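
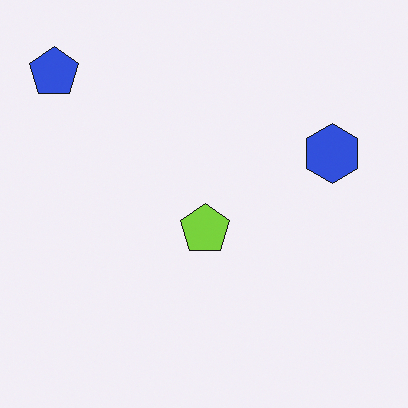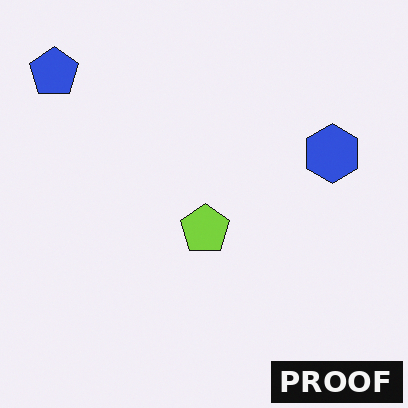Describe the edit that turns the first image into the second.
The transformation is: watermarked with the text "PROOF" in the lower-right corner.

A dark label reading "PROOF" appears in the lower-right corner.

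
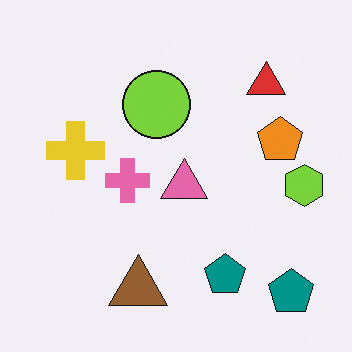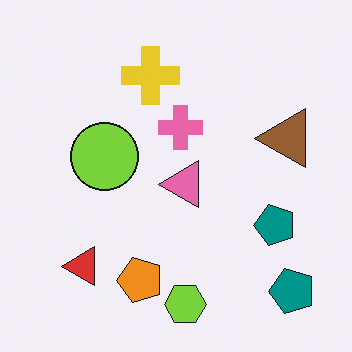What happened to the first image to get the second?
It was transposed (reflected across the top-left ↔ bottom-right diagonal).

Shapes have swapped their row and column positions — what was in the top-right is now in the bottom-left — a diagonal reflection.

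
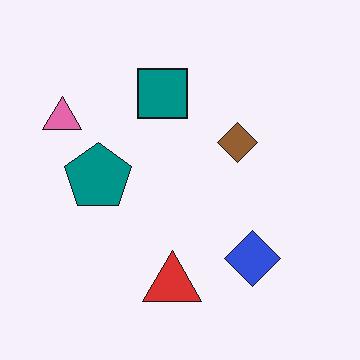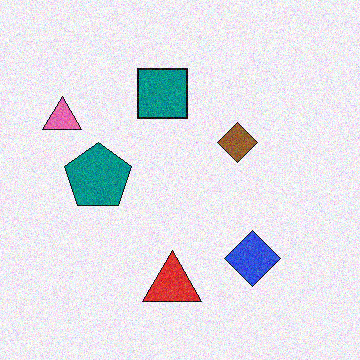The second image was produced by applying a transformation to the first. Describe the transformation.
The image was degraded with visible gaussian noise.

Random speckle covers the whole image, including the flat background.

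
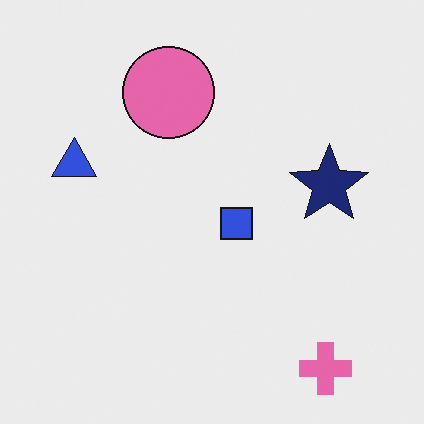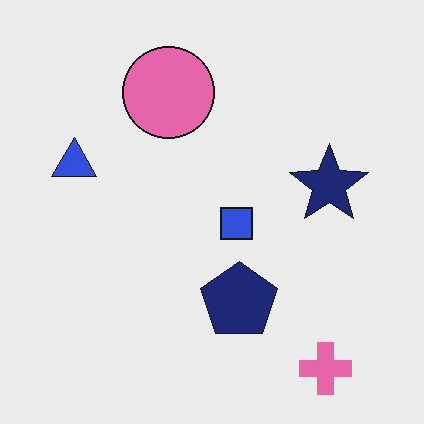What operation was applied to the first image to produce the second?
The second image is the first overlaid with an additional navy pentagon.

A navy pentagon appears in the second image that is absent from the first.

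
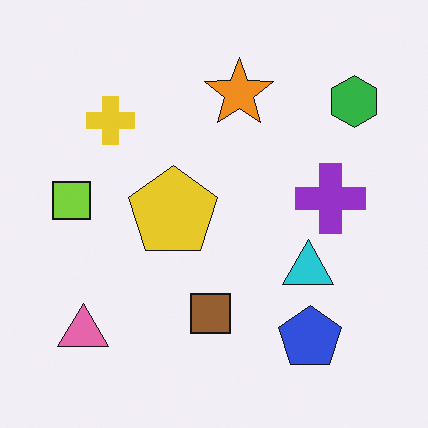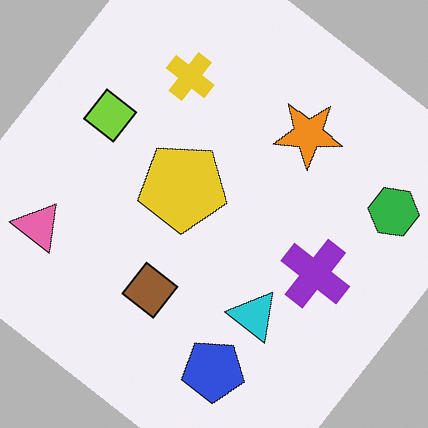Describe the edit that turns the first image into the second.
The transformation is: rotated clockwise by a large amount — several tens of degrees.

Every shape is tilted by the same angle and the image corners show triangular fill wedges — a whole-image rotation by a non-right angle.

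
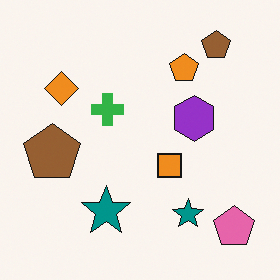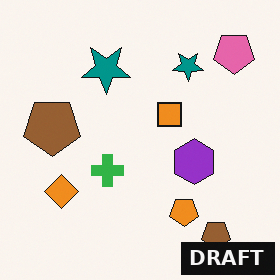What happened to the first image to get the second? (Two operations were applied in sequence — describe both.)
The image was flipped vertically (top ↔ bottom), then watermarked with the text "DRAFT" in the lower-right corner.

The pink pentagon is in the bottom-right of the first image and the top-right of the second — shapes on opposite sides of the horizontal midline have swapped in a mirror flip. A dark label reading "DRAFT" appears in the lower-right corner.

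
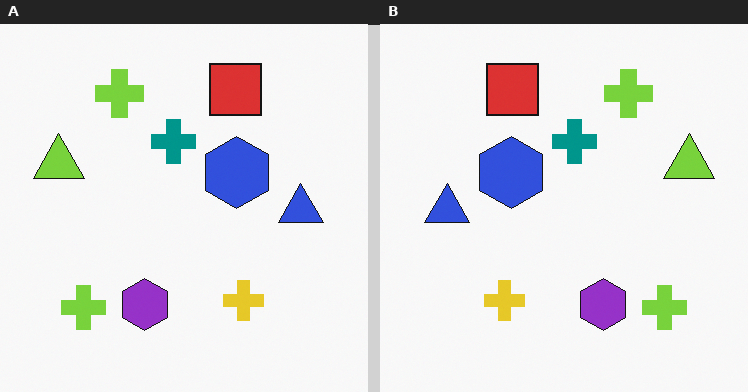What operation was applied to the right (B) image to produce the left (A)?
It was flipped horizontally (left ↔ right).

The lime triangle is in the right of the right (B) image and the left of the left (A) — shapes on opposite sides of the vertical midline have swapped in a mirror flip.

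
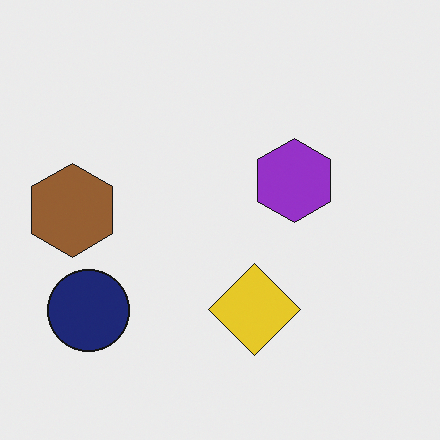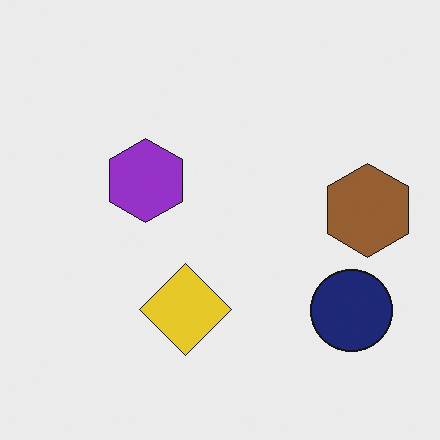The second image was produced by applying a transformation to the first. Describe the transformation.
The transformation is: flipped horizontally (left ↔ right).

The brown hexagon is in the left of the first image and the right of the second — shapes on opposite sides of the vertical midline have swapped in a mirror flip.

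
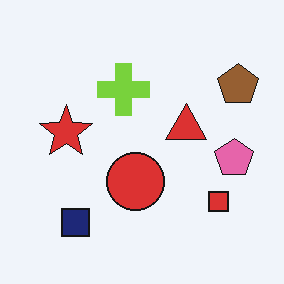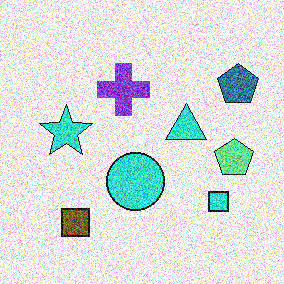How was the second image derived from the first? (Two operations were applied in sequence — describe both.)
The transformation is: hue-shifted through roughly half the color wheel, then degraded with a thick layer of grain.

Every shape's color has rotated by the same amount around the hue wheel — a uniform hue shift. Random speckle covers the whole image, including the flat background.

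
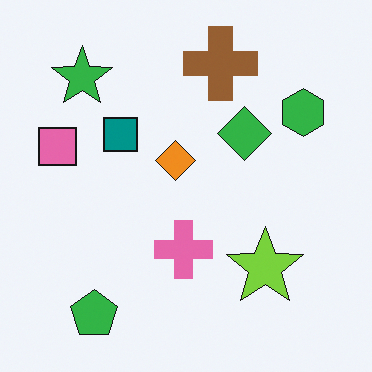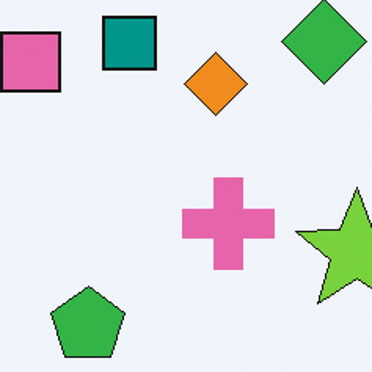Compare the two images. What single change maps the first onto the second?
The transformation is: cropped to a modestly smaller region and rescaled.

The visible shapes are larger and the field of view is narrower; shapes near the original edges may be partly or wholly outside the frame — a crop-and-rescale.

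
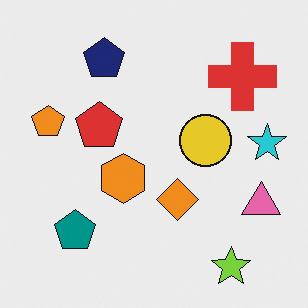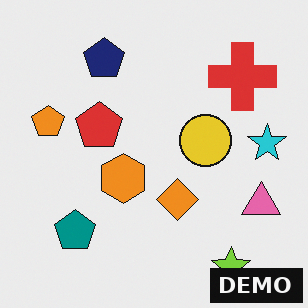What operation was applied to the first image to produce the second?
This is the original image watermarked with the text "DEMO" in the lower-right corner.

A dark label reading "DEMO" appears in the lower-right corner.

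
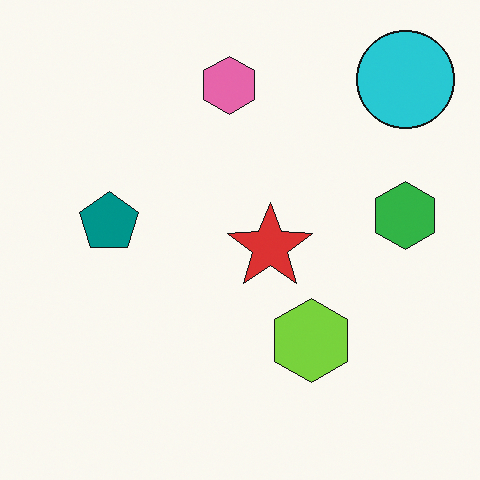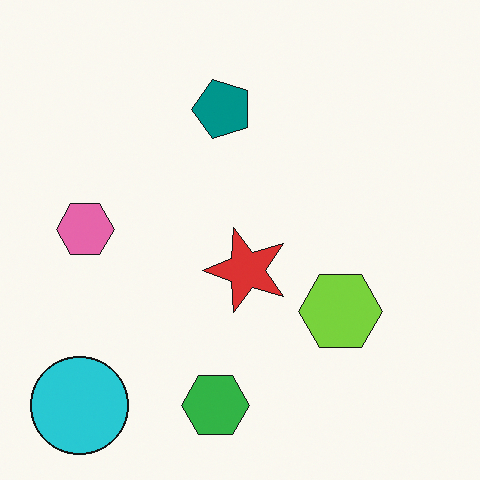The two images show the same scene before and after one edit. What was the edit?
This is the original image transposed (reflected across the top-left ↔ bottom-right diagonal).

Shapes have swapped their row and column positions — what was in the top-right is now in the bottom-left — a diagonal reflection.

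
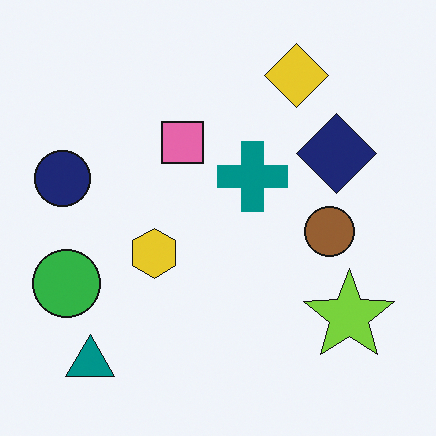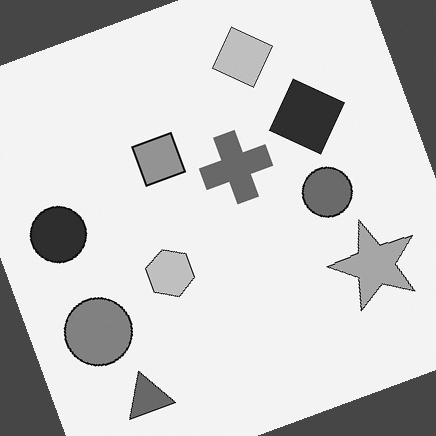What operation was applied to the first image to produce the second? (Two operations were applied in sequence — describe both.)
The transformation is: converted to grayscale, then rotated counter-clockwise by a clearly visible amount.

All color is removed — every shape is now a shade of grey. Every shape is tilted by the same angle and the image corners show triangular fill wedges — a whole-image rotation by a non-right angle.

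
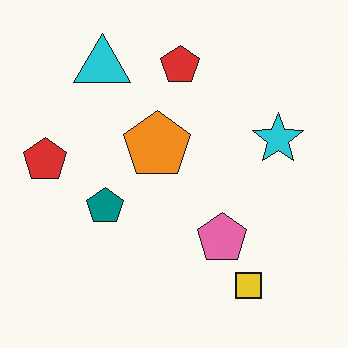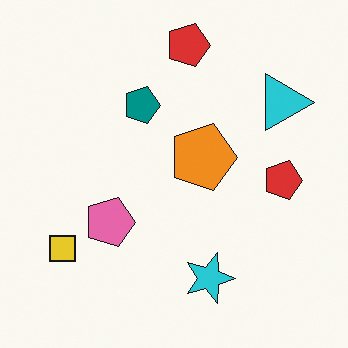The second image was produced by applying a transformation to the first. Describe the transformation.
Rotated 90° clockwise.

The yellow square sits in the bottom-right of the first image and the bottom-left of the second — consistent with a whole-image 90° clockwise rotation.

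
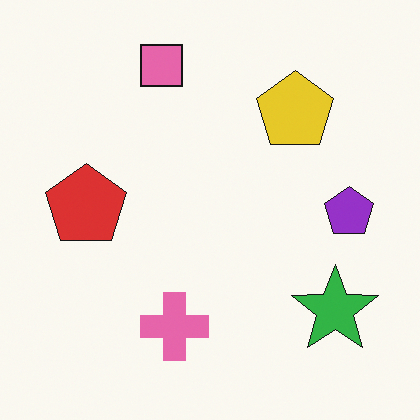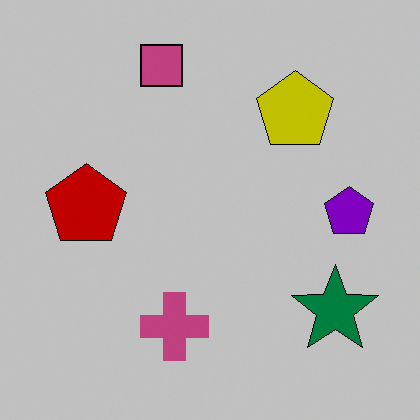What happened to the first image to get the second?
The transformation is: aggressively posterized.

Each flat color has snapped to a coarser quantized level — most visibly, the near-white background has dropped to a flat grey.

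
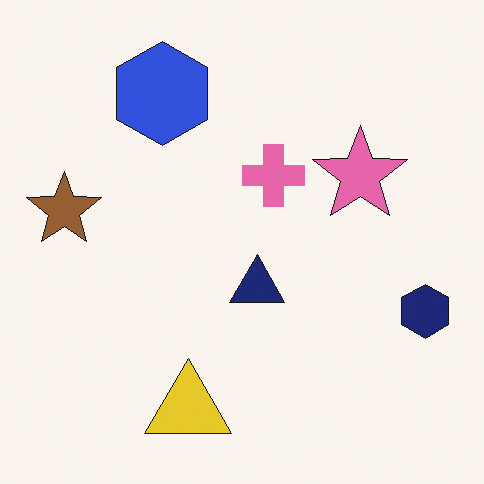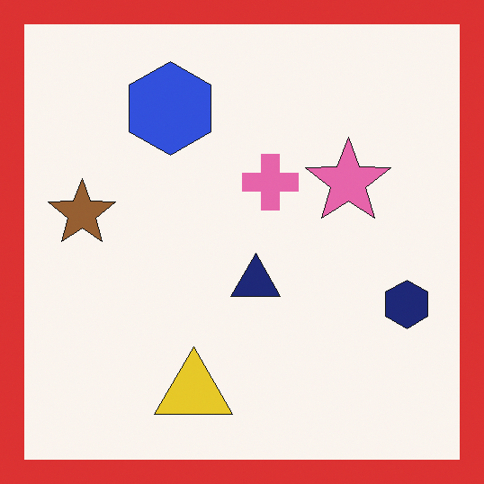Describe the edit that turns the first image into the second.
The transformation is: framed with a red border.

A solid red frame runs around the edge of the second image, with the content slightly shrunk inside it.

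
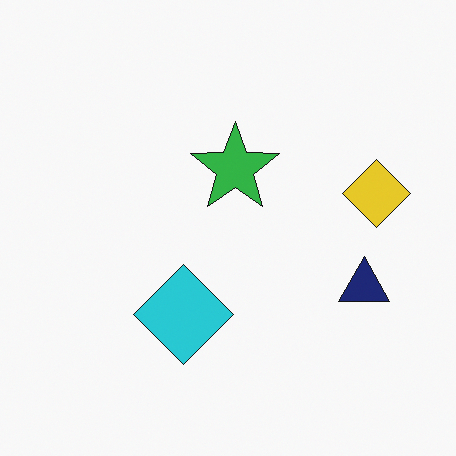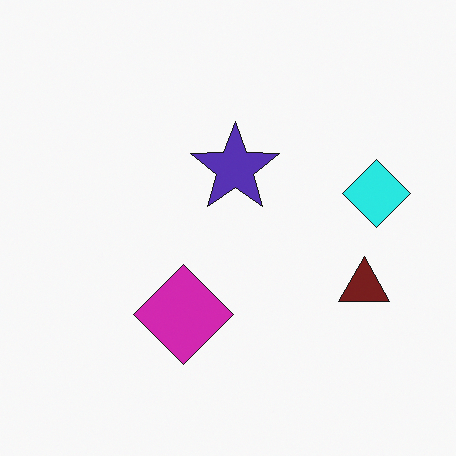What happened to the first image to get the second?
The transformation is: hue-shifted noticeably.

Every shape's color has rotated by the same amount around the hue wheel — a uniform hue shift.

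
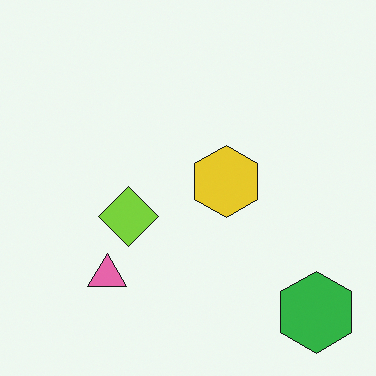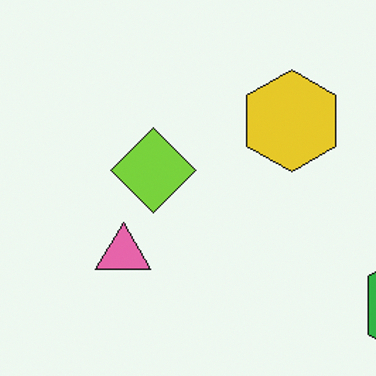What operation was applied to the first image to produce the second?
Cropped to a modestly smaller region and rescaled.

The visible shapes are larger and the field of view is narrower; shapes near the original edges may be partly or wholly outside the frame — a crop-and-rescale.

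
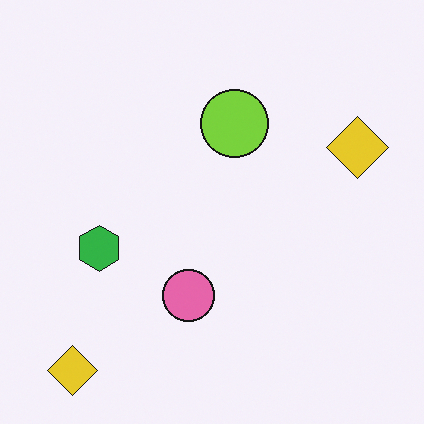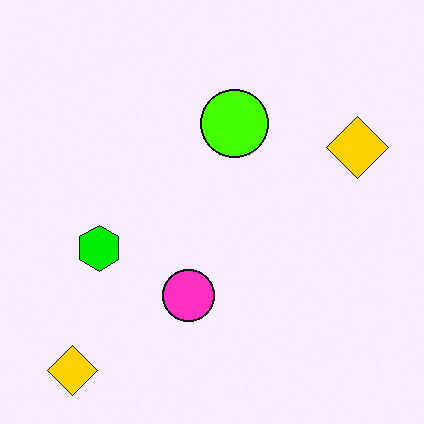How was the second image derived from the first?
The transformation is: heavily oversaturated.

All colors are more vivid — a global saturation change.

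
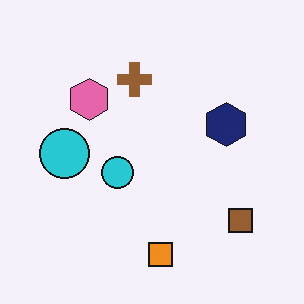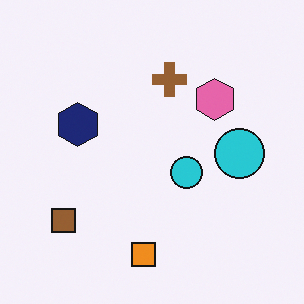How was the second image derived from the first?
The transformation is: flipped horizontally (left ↔ right).

The brown square is in the bottom-right of the first image and the bottom-left of the second — shapes on opposite sides of the vertical midline have swapped in a mirror flip.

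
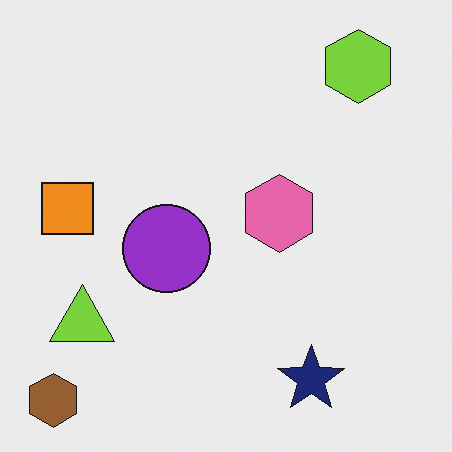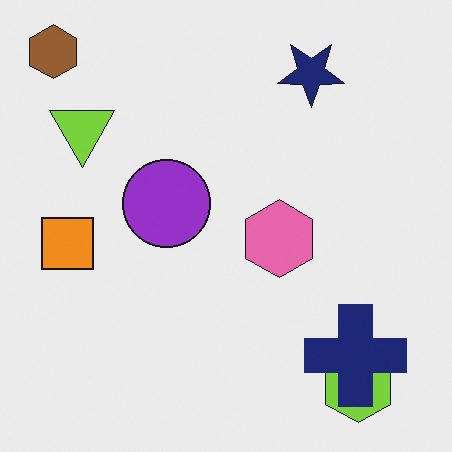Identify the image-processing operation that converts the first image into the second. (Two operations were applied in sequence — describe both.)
The transformation is: flipped vertically (top ↔ bottom), then overlaid with an additional navy cross.

The brown hexagon is in the bottom-left of the first image and the top-left of the second — shapes on opposite sides of the horizontal midline have swapped in a mirror flip. A navy cross appears in the second image that is absent from the first.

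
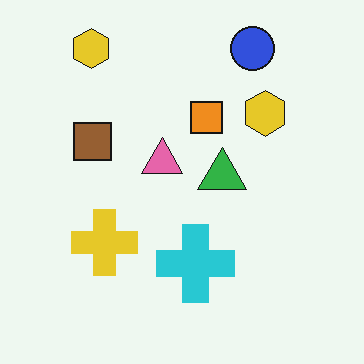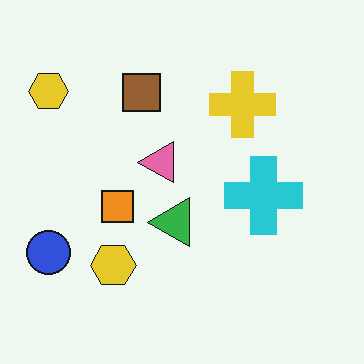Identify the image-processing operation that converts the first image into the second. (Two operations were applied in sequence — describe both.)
It was JPEG-compressed with visible artifacts, then transposed (reflected across the top-left ↔ bottom-right diagonal).

Blocky 8×8 compression artifacts appear around shape edges and the flat background shows ringing — characteristic JPEG degradation. Shapes have swapped their row and column positions — what was in the top-right is now in the bottom-left — a diagonal reflection.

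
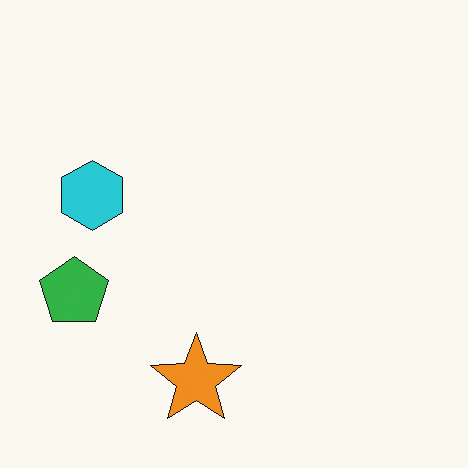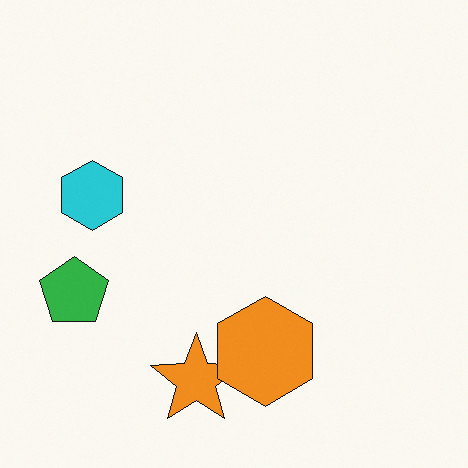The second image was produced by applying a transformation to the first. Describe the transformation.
This is the original image overlaid with an additional orange hexagon.

An orange hexagon appears in the second image that is absent from the first.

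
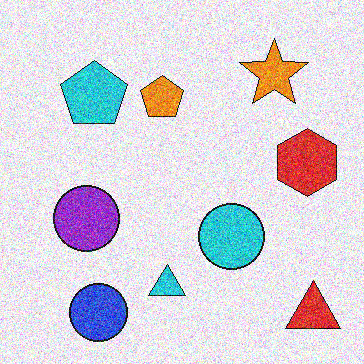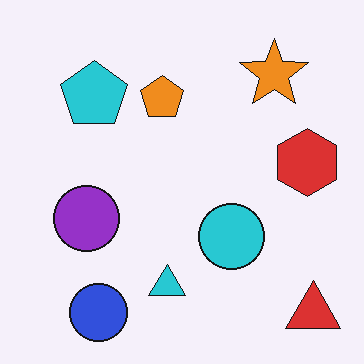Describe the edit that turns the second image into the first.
The transformation is: degraded with heavy additive noise.

Random speckle covers the whole image, including the flat background.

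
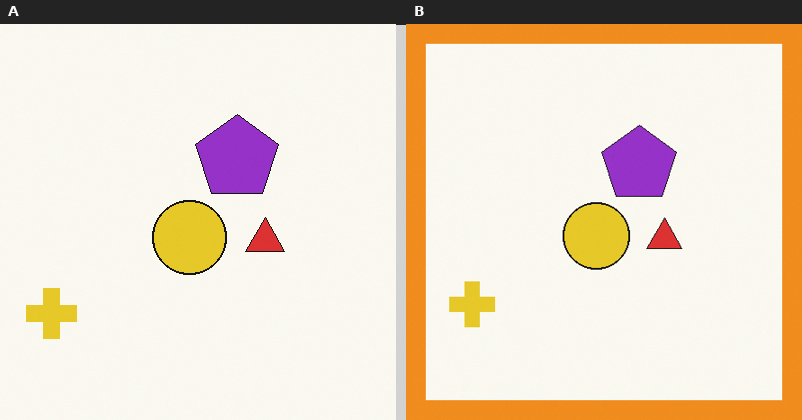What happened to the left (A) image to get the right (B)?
This is the original image framed with a orange border.

A solid orange frame runs around the edge of the right (B) image, with the content slightly shrunk inside it.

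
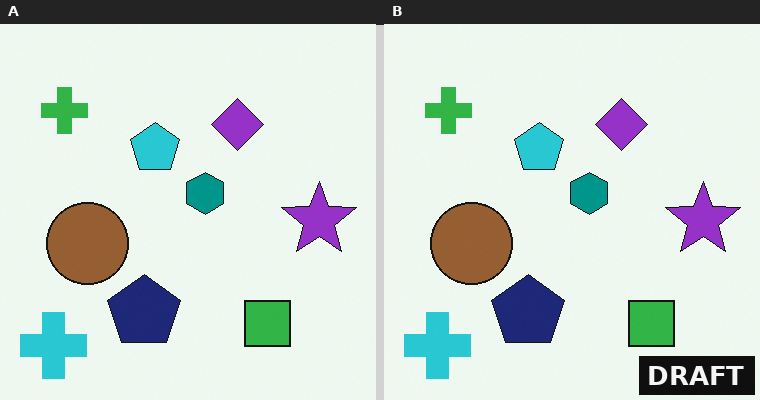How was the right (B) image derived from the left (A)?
This is the original image watermarked with the text "DRAFT" in the lower-right corner.

A dark label reading "DRAFT" appears in the lower-right corner.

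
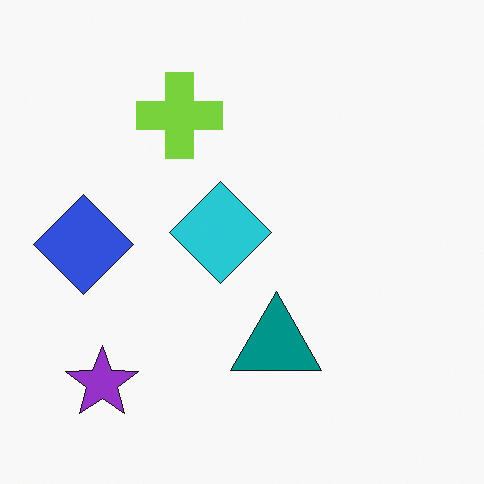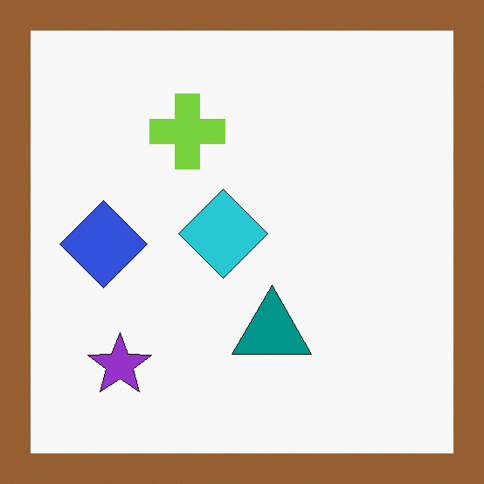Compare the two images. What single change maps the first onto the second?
The second image is the first framed with a brown border.

A solid brown frame runs around the edge of the second image, with the content slightly shrunk inside it.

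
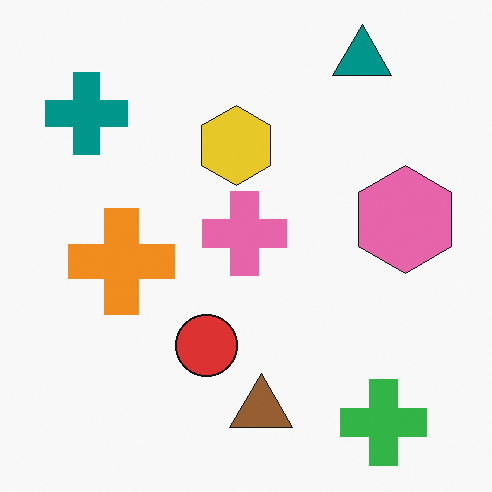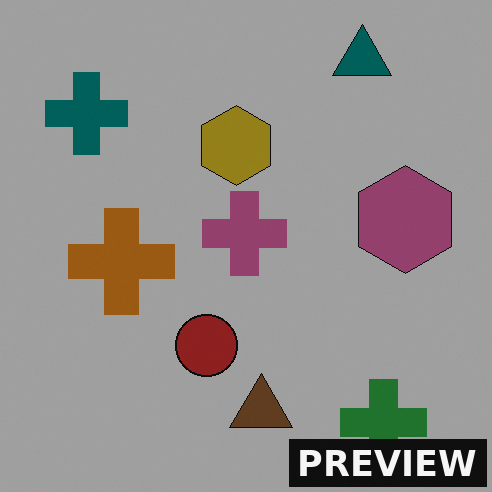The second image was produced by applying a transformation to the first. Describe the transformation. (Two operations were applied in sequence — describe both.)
It was noticeably darkened, then watermarked with the text "PREVIEW" in the lower-right corner.

Every pixel — background and shapes alike — is uniformly darkened. A dark label reading "PREVIEW" appears in the lower-right corner.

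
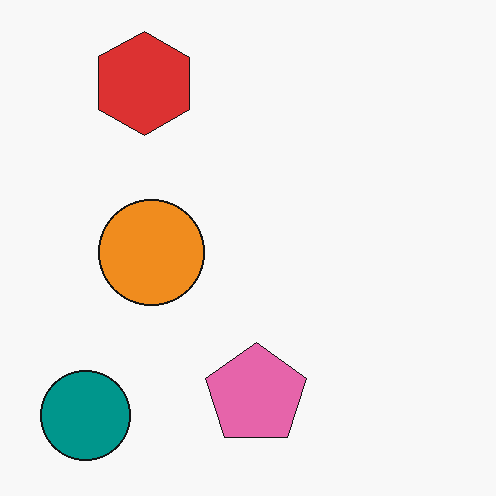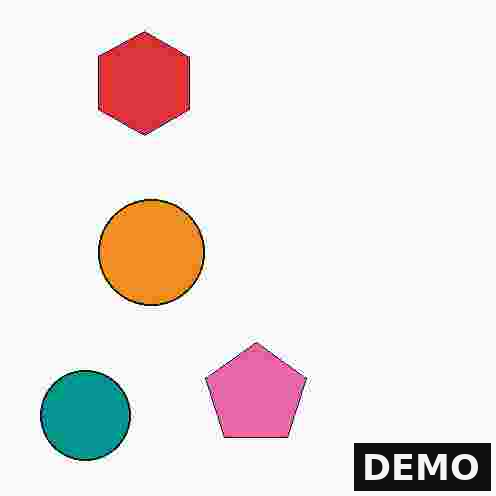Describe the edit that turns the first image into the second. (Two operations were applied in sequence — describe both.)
The second image is the first heavily JPEG-compressed with obvious blocking artifacts, then watermarked with the text "DEMO" in the lower-right corner.

Blocky 8×8 compression artifacts appear around shape edges and the flat background shows ringing — characteristic JPEG degradation. A dark label reading "DEMO" appears in the lower-right corner.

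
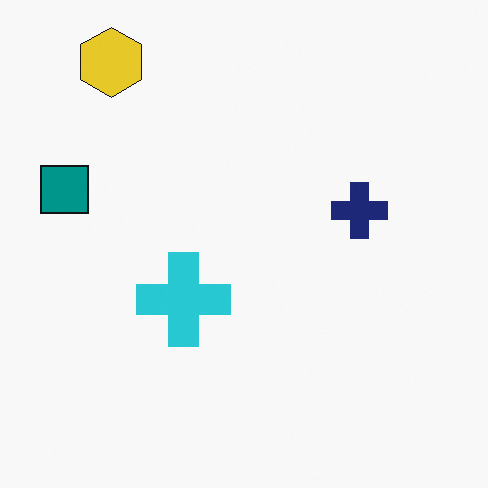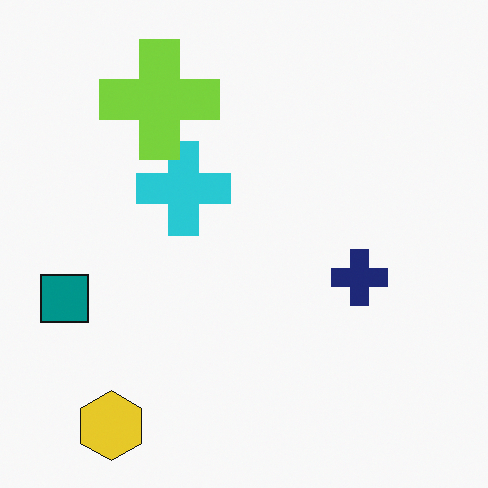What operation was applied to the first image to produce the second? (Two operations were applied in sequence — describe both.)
This is the original image flipped vertically (top ↔ bottom), then overlaid with an additional lime cross.

The yellow hexagon is in the top-left of the first image and the bottom-left of the second — shapes on opposite sides of the horizontal midline have swapped in a mirror flip. A lime cross appears in the second image that is absent from the first.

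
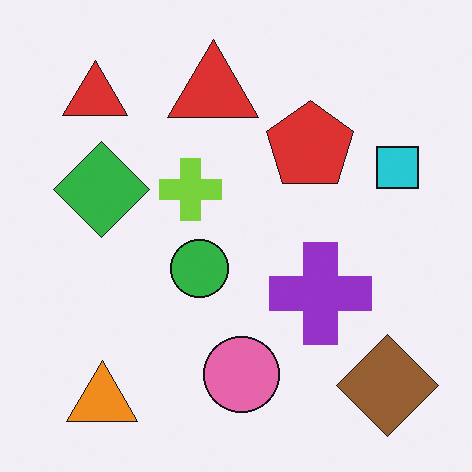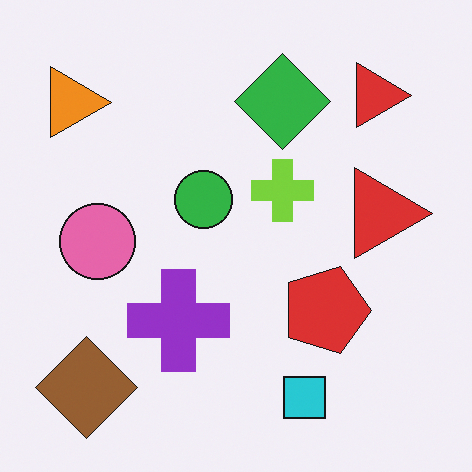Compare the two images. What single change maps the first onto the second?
It was rotated 90° clockwise.

The orange triangle sits in the bottom-left of the first image and the top-left of the second — consistent with a whole-image 90° clockwise rotation.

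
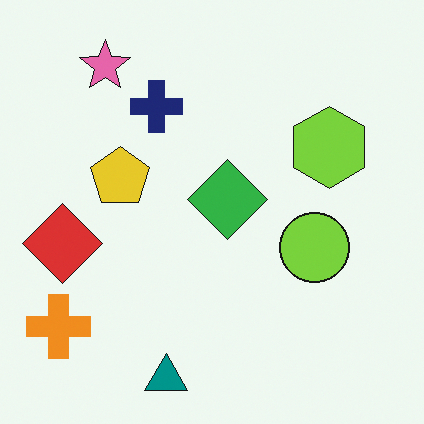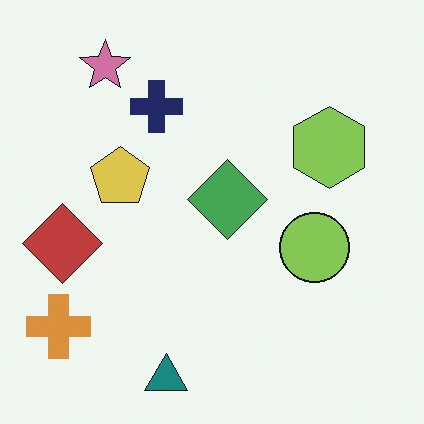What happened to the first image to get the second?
Slightly desaturated.

All colors are more muted and greyish — a global saturation change.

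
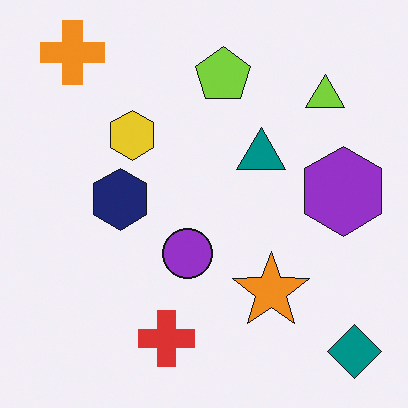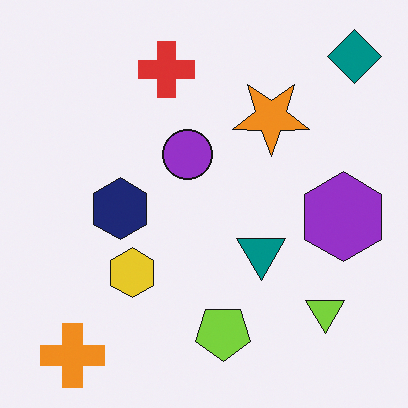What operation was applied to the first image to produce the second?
This is the original image flipped vertically (top ↔ bottom).

The orange cross is in the top-left of the first image and the bottom-left of the second — shapes on opposite sides of the horizontal midline have swapped in a mirror flip.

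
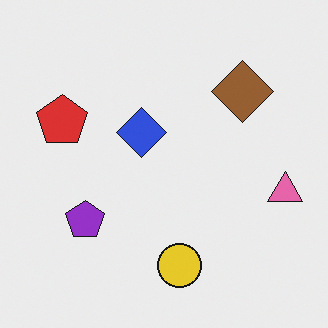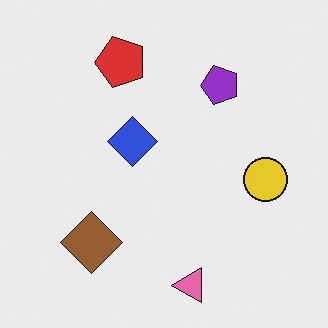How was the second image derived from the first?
It was transposed (reflected across the top-left ↔ bottom-right diagonal).

Shapes have swapped their row and column positions — what was in the top-right is now in the bottom-left — a diagonal reflection.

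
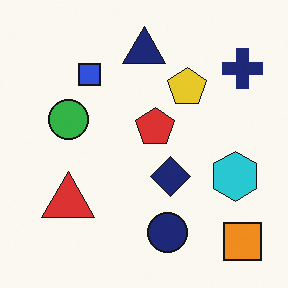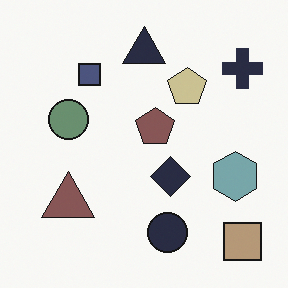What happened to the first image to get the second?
Made much more muted (saturation change).

All colors are more muted and greyish — a global saturation change.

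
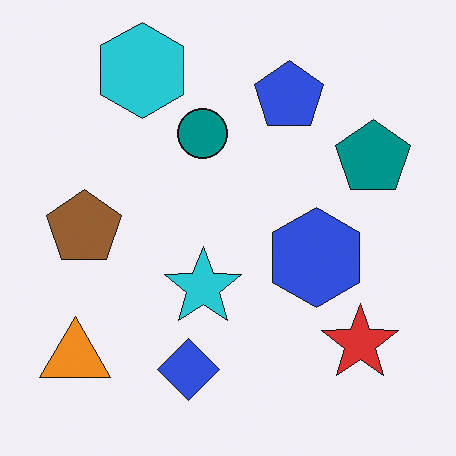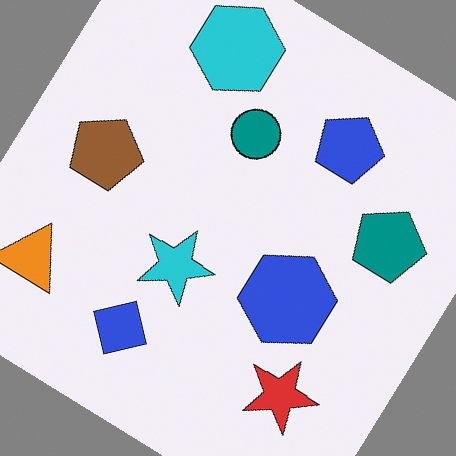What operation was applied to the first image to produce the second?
This is the original image rotated clockwise by a large amount — several tens of degrees.

Every shape is tilted by the same angle and the image corners show triangular fill wedges — a whole-image rotation by a non-right angle.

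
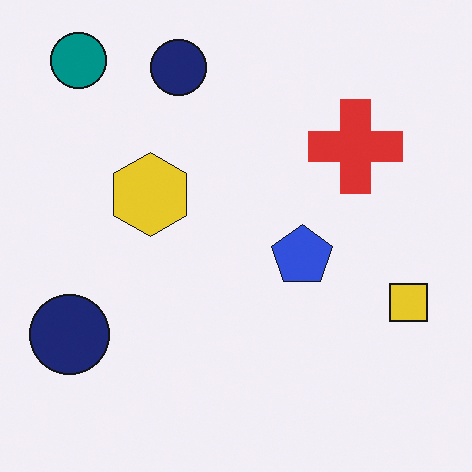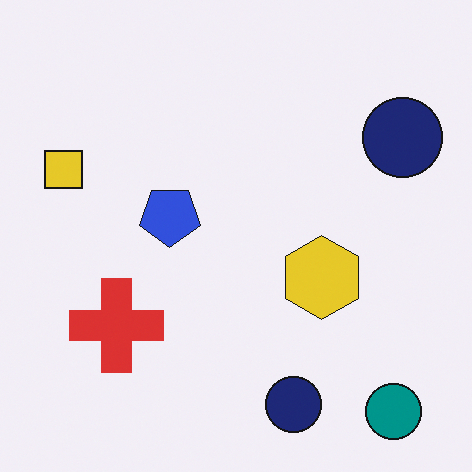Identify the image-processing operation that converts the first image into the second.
Rotated 180°.

The teal circle sits in the top-left of the first image and the bottom-right of the second — consistent with a whole-image 180° rotation.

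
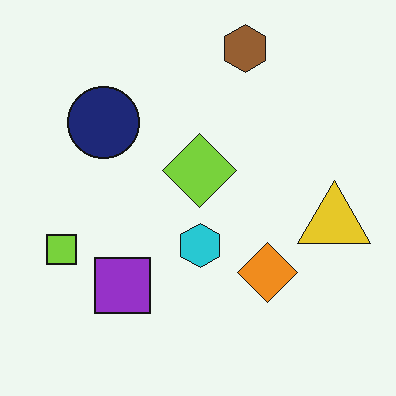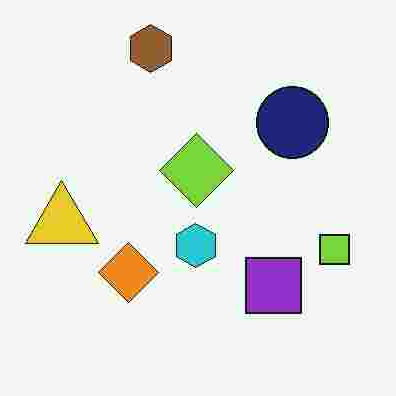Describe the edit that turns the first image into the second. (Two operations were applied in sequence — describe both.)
It was degraded with heavy JPEG compression, then flipped horizontally (left ↔ right).

Blocky 8×8 compression artifacts appear around shape edges and the flat background shows ringing — characteristic JPEG degradation. The lime square is in the left of the first image and the right of the second — shapes on opposite sides of the vertical midline have swapped in a mirror flip.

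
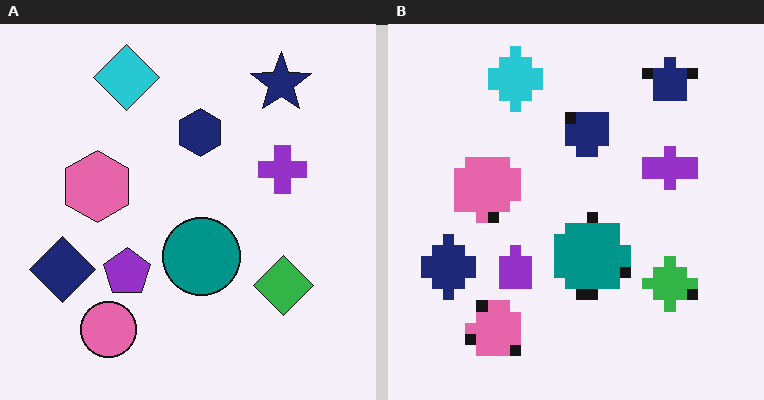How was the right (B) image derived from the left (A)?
The image was coarsely pixelated.

Shapes are reduced to large square blocks; fine edges and outlines are lost — a downscale-then-upscale (mosaic) effect.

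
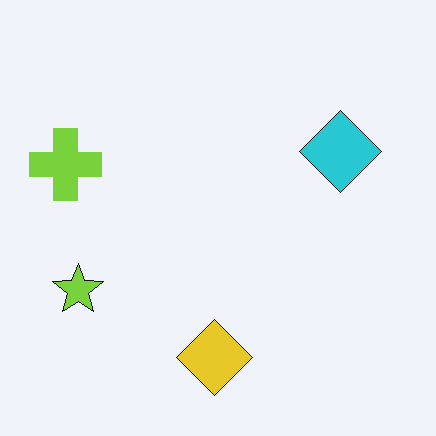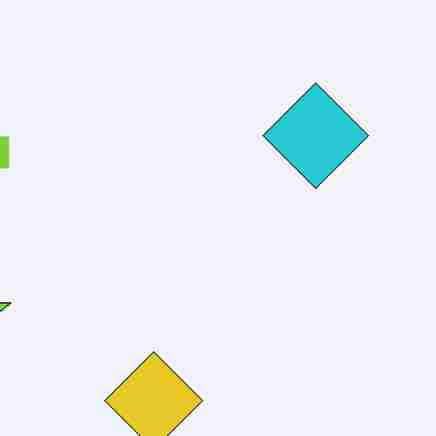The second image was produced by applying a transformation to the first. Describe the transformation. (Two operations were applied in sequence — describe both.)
The transformation is: cropped to a modestly smaller region and rescaled, then degraded with heavy JPEG compression.

The visible shapes are larger and the field of view is narrower; shapes near the original edges may be partly or wholly outside the frame — a crop-and-rescale. Blocky 8×8 compression artifacts appear around shape edges and the flat background shows ringing — characteristic JPEG degradation.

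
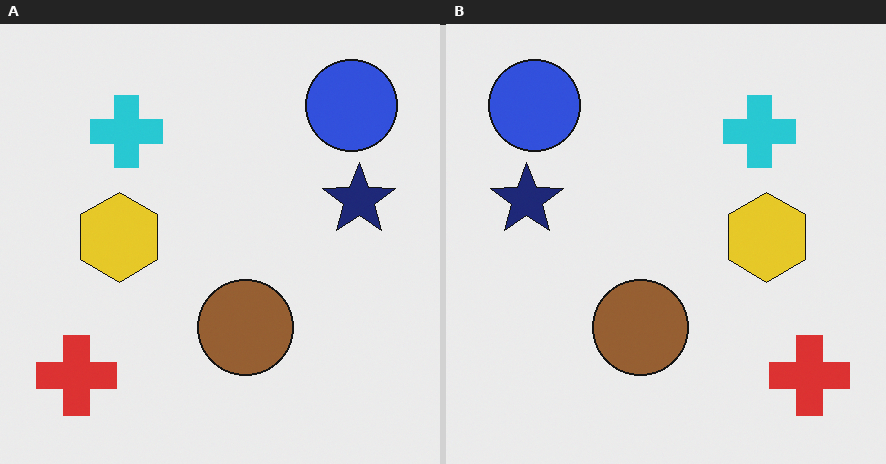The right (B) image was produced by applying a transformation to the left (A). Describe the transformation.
The image was flipped horizontally (left ↔ right).

The red cross is in the bottom-left of the left (A) image and the bottom-right of the right (B) — shapes on opposite sides of the vertical midline have swapped in a mirror flip.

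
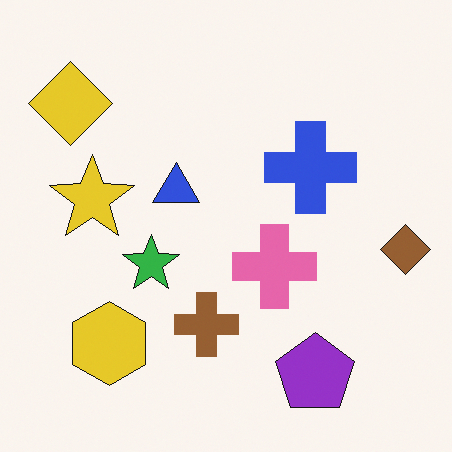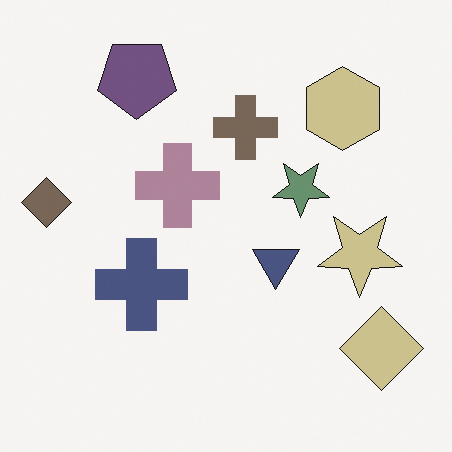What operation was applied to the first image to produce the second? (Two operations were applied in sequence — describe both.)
The second image is the first rotated 180°, then made much more muted (saturation change).

The yellow diamond sits in the top-left of the first image and the bottom-right of the second — consistent with a whole-image 180° rotation. All colors are more muted and greyish — a global saturation change.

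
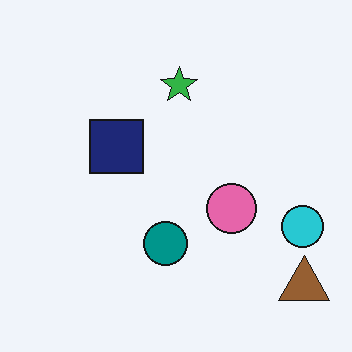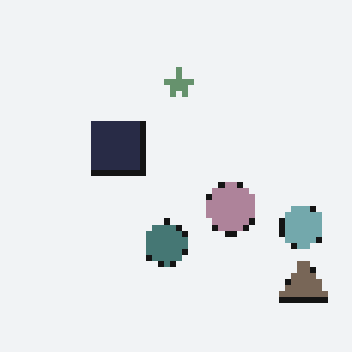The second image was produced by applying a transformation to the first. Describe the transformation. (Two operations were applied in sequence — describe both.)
This is the original image pixelated into visible square blocks, then made much more muted (saturation change).

Shapes are reduced to large square blocks; fine edges and outlines are lost — a downscale-then-upscale (mosaic) effect. All colors are more muted and greyish — a global saturation change.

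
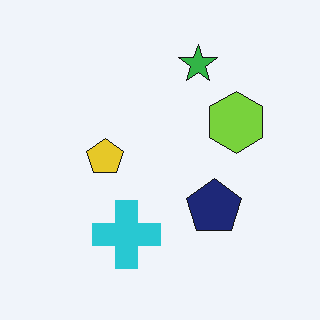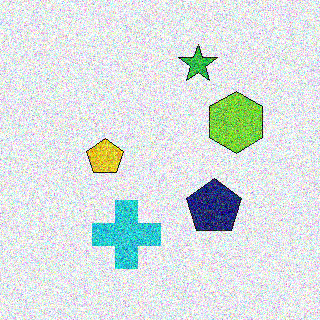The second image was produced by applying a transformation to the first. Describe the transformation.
This is the original image degraded with strong gaussian noise.

Random speckle covers the whole image, including the flat background.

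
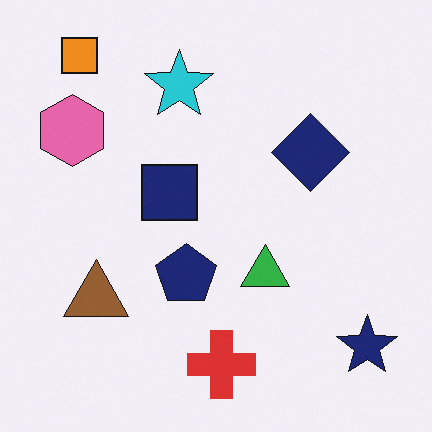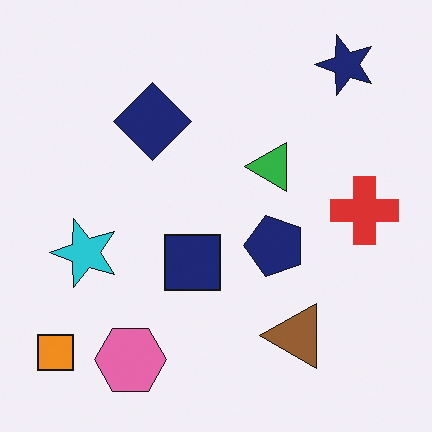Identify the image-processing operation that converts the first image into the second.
The transformation is: rotated 90° counter-clockwise.

The orange square sits in the top-left of the first image and the bottom-left of the second — consistent with a whole-image 90° counter-clockwise rotation.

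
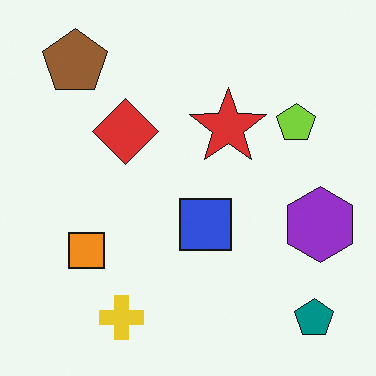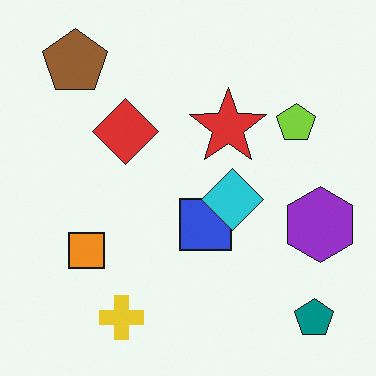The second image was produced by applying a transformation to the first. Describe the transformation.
The transformation is: overlaid with an additional cyan diamond.

A cyan diamond appears in the second image that is absent from the first.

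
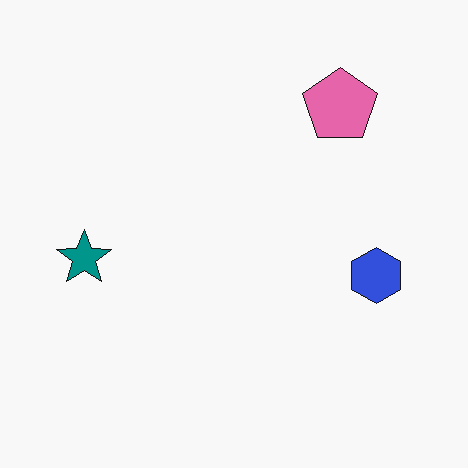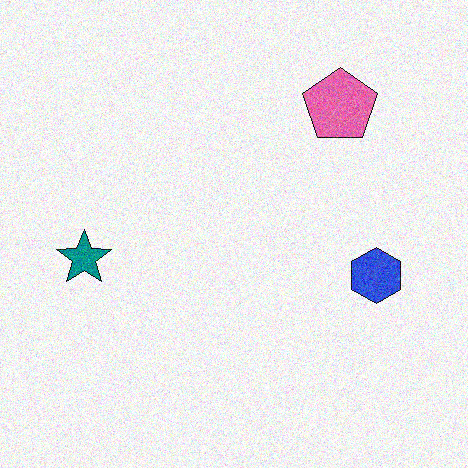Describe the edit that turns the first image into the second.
It was degraded with visible gaussian noise.

Random speckle covers the whole image, including the flat background.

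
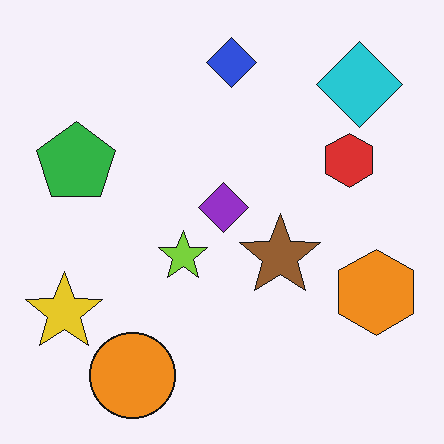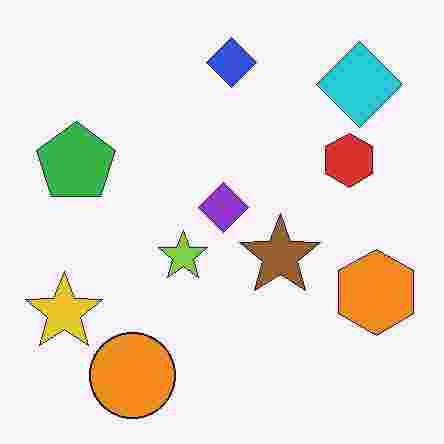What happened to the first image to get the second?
It was degraded with heavy JPEG compression.

Blocky 8×8 compression artifacts appear around shape edges and the flat background shows ringing — characteristic JPEG degradation.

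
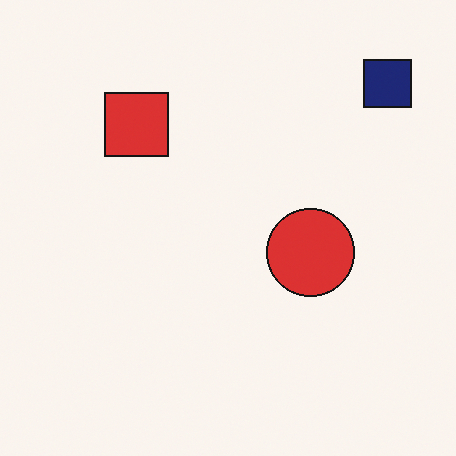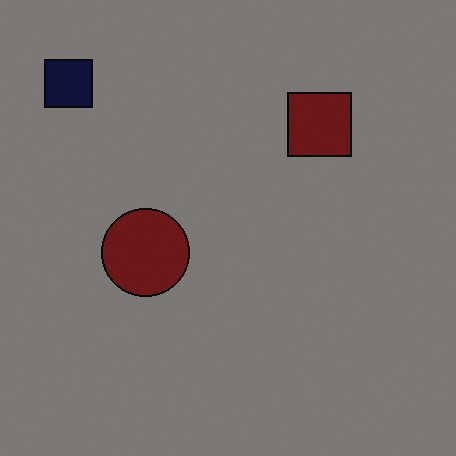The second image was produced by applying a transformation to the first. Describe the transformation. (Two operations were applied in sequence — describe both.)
Flipped horizontally (left ↔ right), then substantially darkened.

The navy square is in the top-right of the first image and the top-left of the second — shapes on opposite sides of the vertical midline have swapped in a mirror flip. Every pixel — background and shapes alike — is uniformly darkened.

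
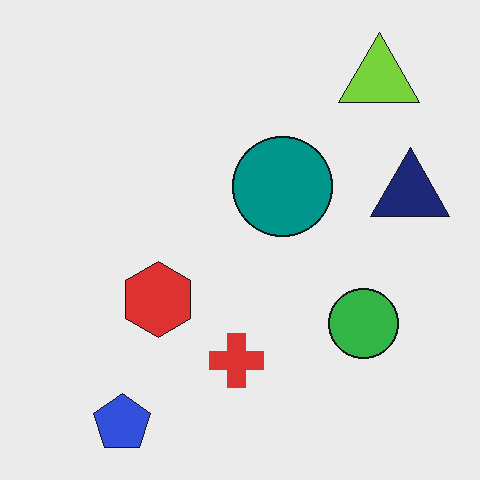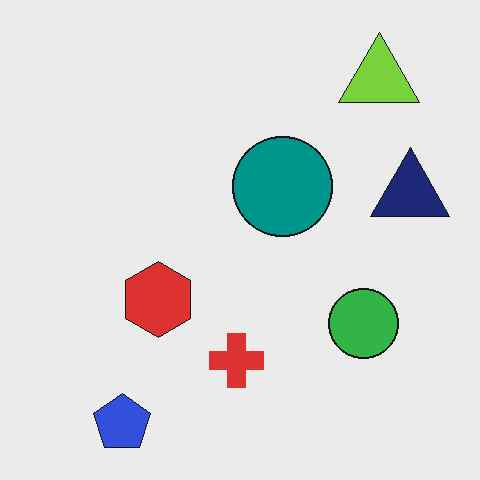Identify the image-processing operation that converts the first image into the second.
JPEG-compressed with visible artifacts.

Blocky 8×8 compression artifacts appear around shape edges and the flat background shows ringing — characteristic JPEG degradation.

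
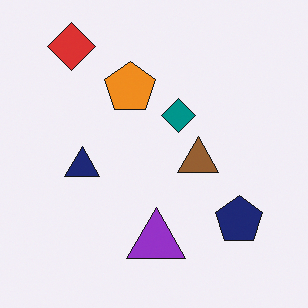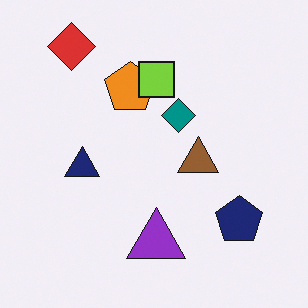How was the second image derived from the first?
The second image is the first overlaid with an additional lime square.

A lime square appears in the second image that is absent from the first.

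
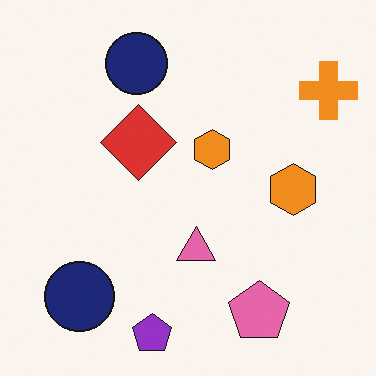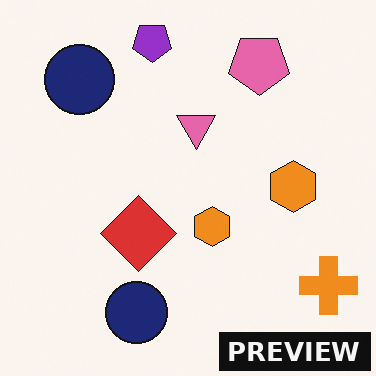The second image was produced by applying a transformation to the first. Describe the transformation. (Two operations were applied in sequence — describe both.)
The second image is the first flipped vertically (top ↔ bottom), then watermarked with the text "PREVIEW" in the lower-right corner.

The purple pentagon is in the bottom of the first image and the top of the second — shapes on opposite sides of the horizontal midline have swapped in a mirror flip. A dark label reading "PREVIEW" appears in the lower-right corner.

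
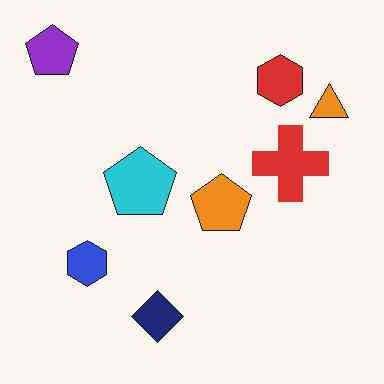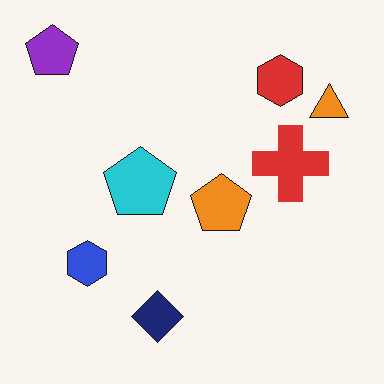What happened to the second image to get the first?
This is the original image JPEG-compressed with visible artifacts.

Blocky 8×8 compression artifacts appear around shape edges and the flat background shows ringing — characteristic JPEG degradation.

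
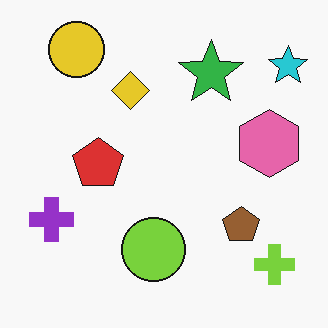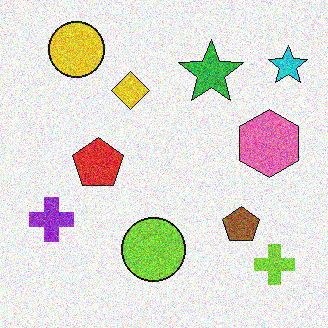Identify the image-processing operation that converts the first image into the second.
Degraded with heavy additive noise.

Random speckle covers the whole image, including the flat background.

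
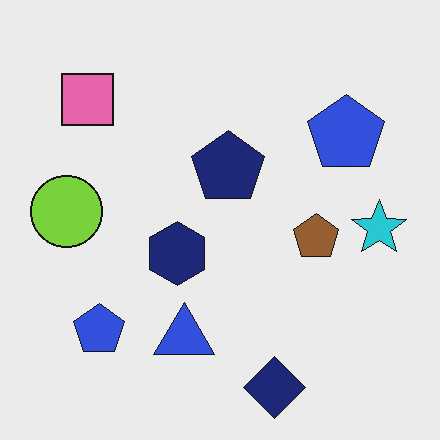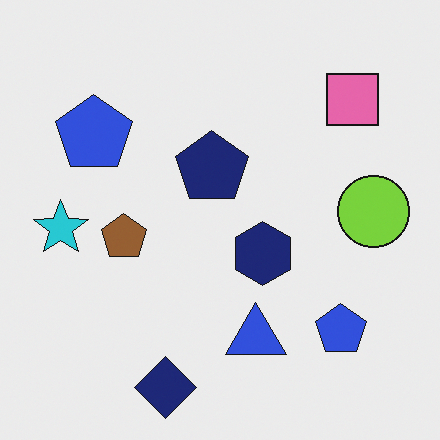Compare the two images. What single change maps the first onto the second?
The second image is the first flipped horizontally (left ↔ right).

The cyan star is in the right of the first image and the left of the second — shapes on opposite sides of the vertical midline have swapped in a mirror flip.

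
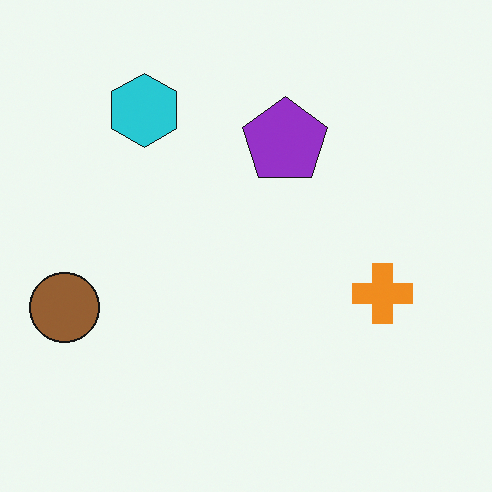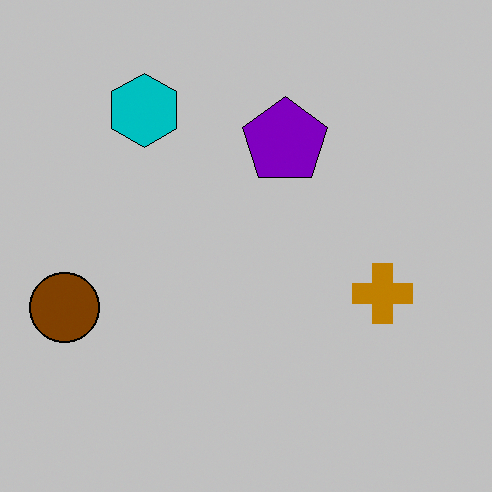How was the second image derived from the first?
The transformation is: heavily posterized to just a handful of flat colors.

Each flat color has snapped to a coarser quantized level — most visibly, the near-white background has dropped to a flat grey.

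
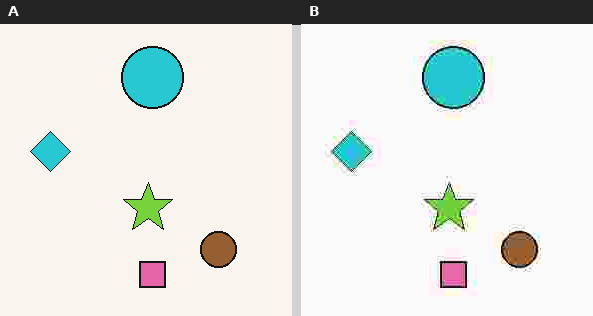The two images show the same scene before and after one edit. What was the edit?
Degraded with heavy JPEG compression.

Blocky 8×8 compression artifacts appear around shape edges and the flat background shows ringing — characteristic JPEG degradation.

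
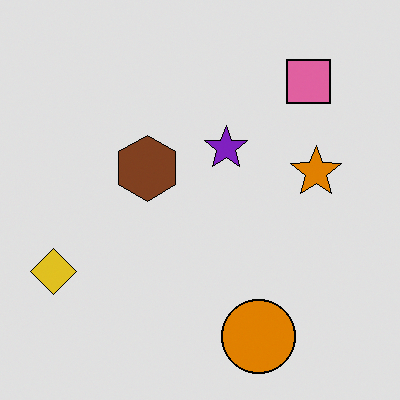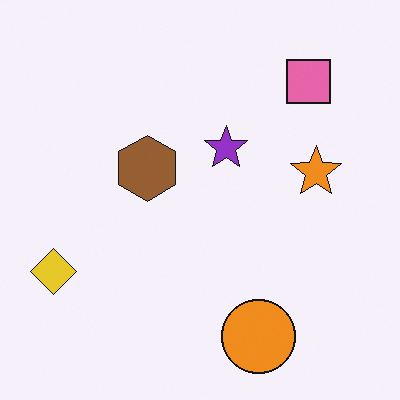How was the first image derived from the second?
This is the original image moderately posterized.

Each flat color has snapped to a coarser quantized level — most visibly, the near-white background has dropped to a flat grey.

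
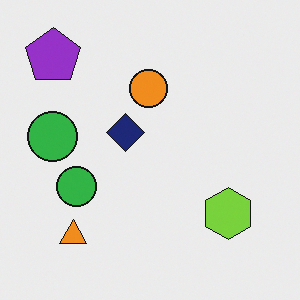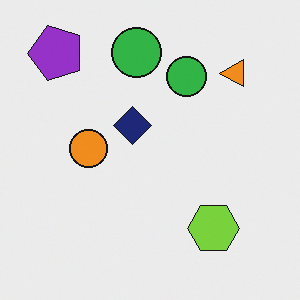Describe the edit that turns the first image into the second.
Transposed (reflected across the top-left ↔ bottom-right diagonal).

Shapes have swapped their row and column positions — what was in the top-right is now in the bottom-left — a diagonal reflection.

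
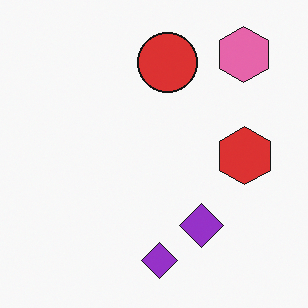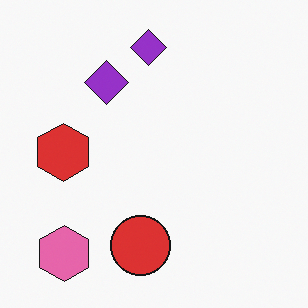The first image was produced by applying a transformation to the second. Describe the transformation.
The first image is the second rotated 180°.

The pink hexagon sits in the bottom-left of the second image and the top-right of the first — consistent with a whole-image 180° rotation.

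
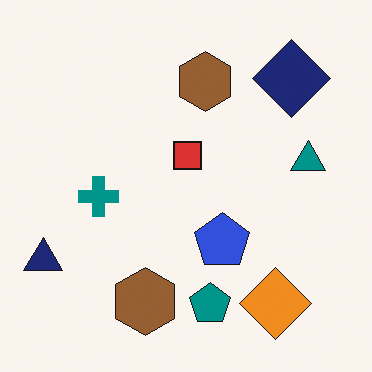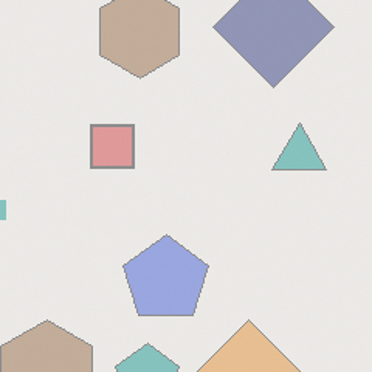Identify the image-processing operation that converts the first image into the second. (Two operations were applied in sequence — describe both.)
It was given much lower contrast, then cropped to a modestly smaller region and rescaled.

Tones are pushed toward mid-grey across the whole image — a global contrast change. The visible shapes are larger and the field of view is narrower; shapes near the original edges may be partly or wholly outside the frame — a crop-and-rescale.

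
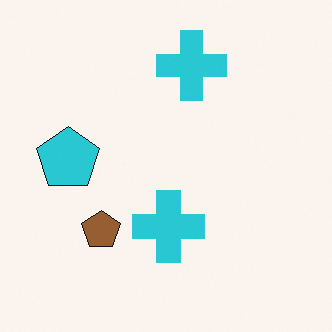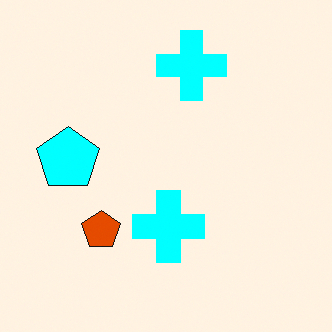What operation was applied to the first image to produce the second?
This is the original image made much more vivid (saturation change).

All colors are more vivid — a global saturation change.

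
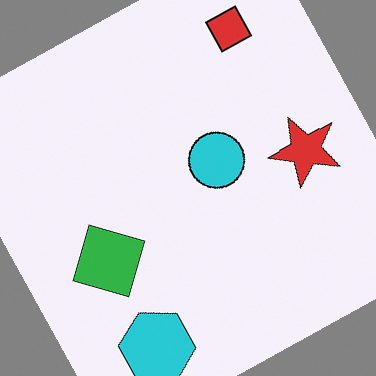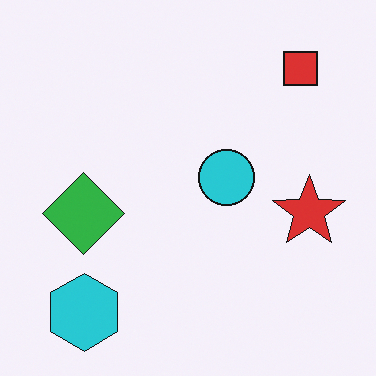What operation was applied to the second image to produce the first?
It was rotated counter-clockwise by a clearly visible amount.

Every shape is tilted by the same angle and the image corners show triangular fill wedges — a whole-image rotation by a non-right angle.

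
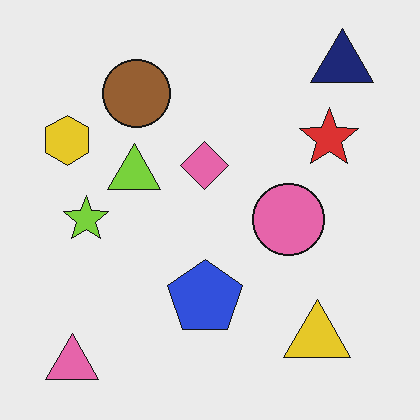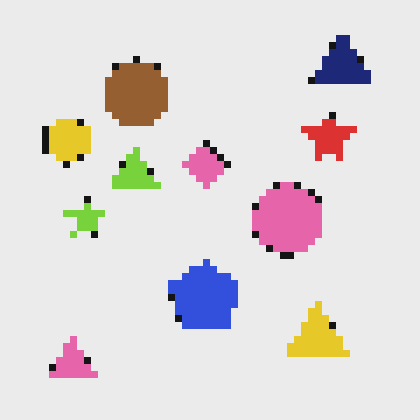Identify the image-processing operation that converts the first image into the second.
Pixelated into visible square blocks.

Shapes are reduced to large square blocks; fine edges and outlines are lost — a downscale-then-upscale (mosaic) effect.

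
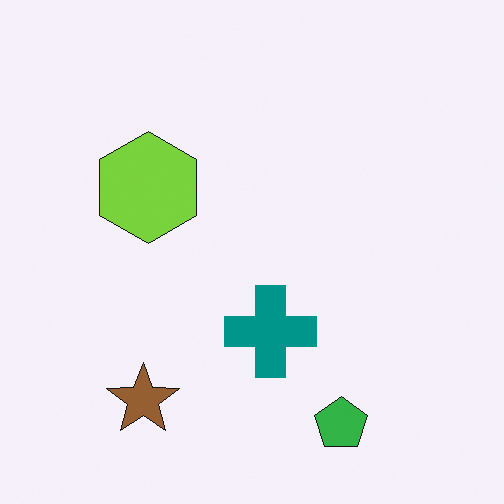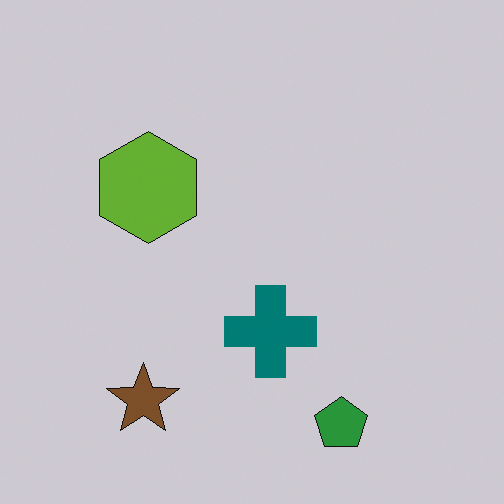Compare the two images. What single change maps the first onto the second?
This is the original image darkened a little.

Every pixel — background and shapes alike — is uniformly darkened.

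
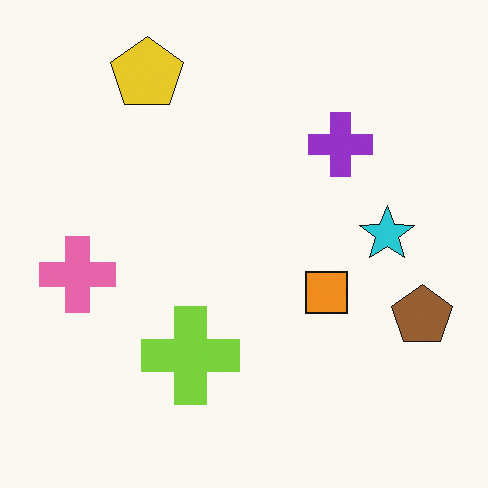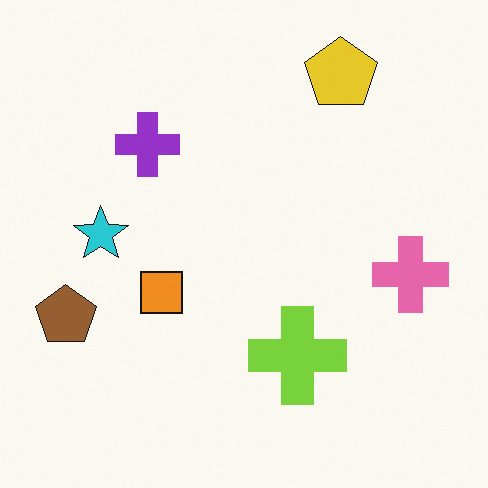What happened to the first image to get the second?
The transformation is: flipped horizontally (left ↔ right).

The brown pentagon is in the right of the first image and the left of the second — shapes on opposite sides of the vertical midline have swapped in a mirror flip.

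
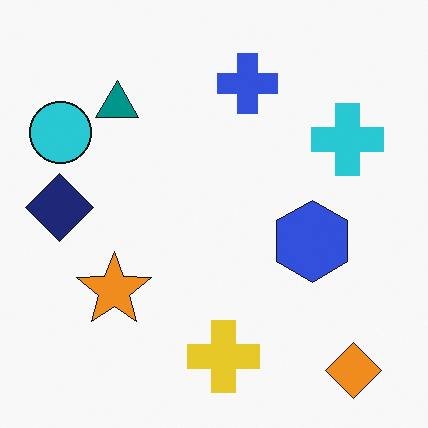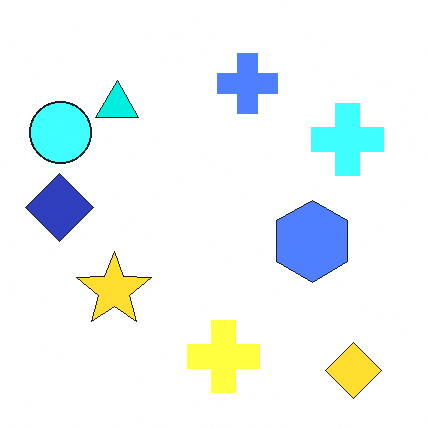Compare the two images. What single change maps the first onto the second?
Brightened a lot.

Every pixel — background and shapes alike — is uniformly brightened.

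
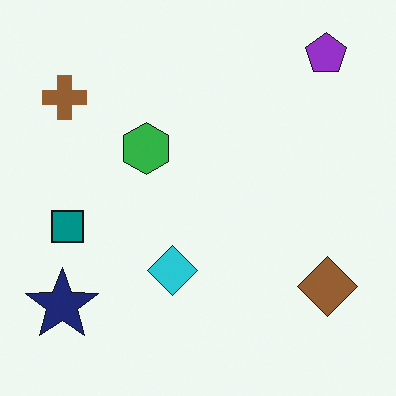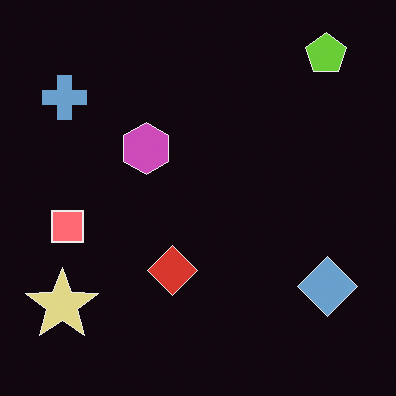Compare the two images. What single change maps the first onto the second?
Color-inverted (negative).

The light background has become dark and every shape's color is its complement — a photographic negative.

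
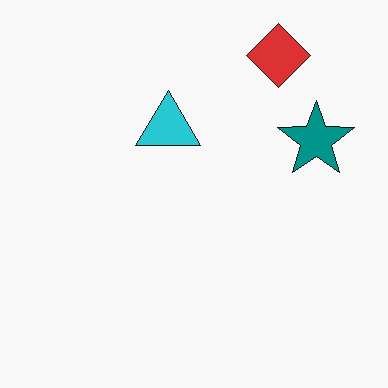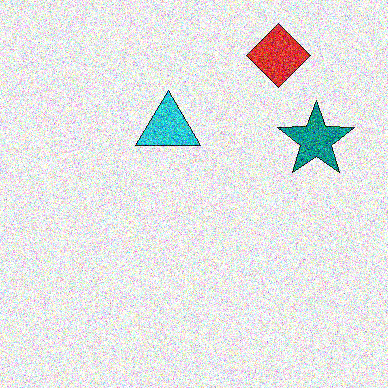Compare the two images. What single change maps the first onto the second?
The transformation is: degraded with a thick layer of grain.

Random speckle covers the whole image, including the flat background.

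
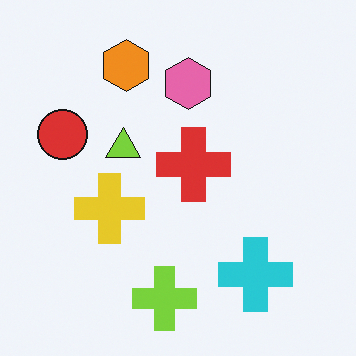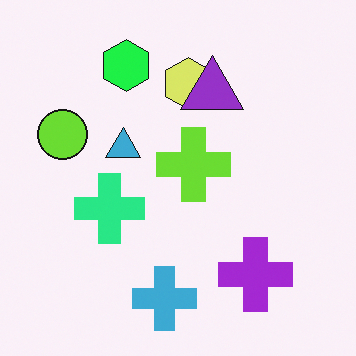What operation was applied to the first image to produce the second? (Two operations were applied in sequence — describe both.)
The transformation is: hue-shifted by a moderate amount, then overlaid with an additional purple triangle.

Every shape's color has rotated by the same amount around the hue wheel — a uniform hue shift. A purple triangle appears in the second image that is absent from the first.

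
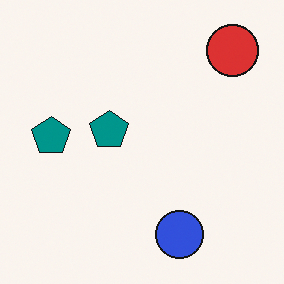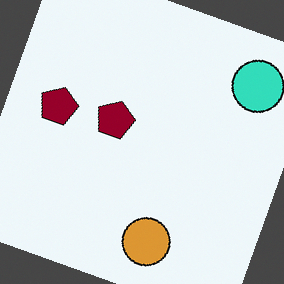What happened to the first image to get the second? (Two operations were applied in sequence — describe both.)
The image was hue-shifted through roughly half the color wheel, then rotated clockwise by a moderate amount.

Every shape's color has rotated by the same amount around the hue wheel — a uniform hue shift. Every shape is tilted by the same angle and the image corners show triangular fill wedges — a whole-image rotation by a non-right angle.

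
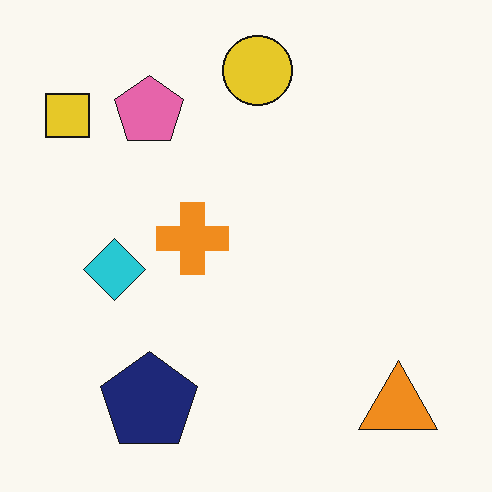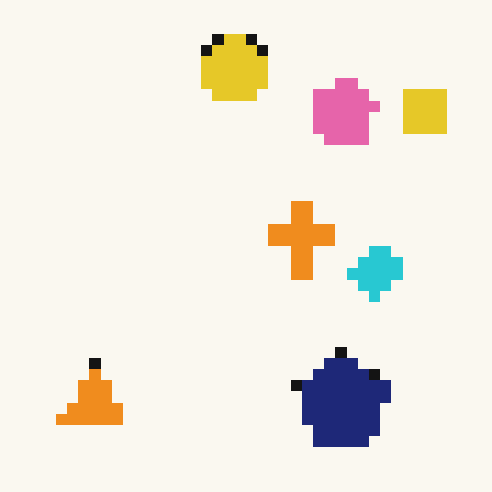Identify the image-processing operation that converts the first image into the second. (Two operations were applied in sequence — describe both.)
The second image is the first coarsely pixelated, then flipped horizontally (left ↔ right).

Shapes are reduced to large square blocks; fine edges and outlines are lost — a downscale-then-upscale (mosaic) effect. The yellow square is in the top-left of the first image and the top-right of the second — shapes on opposite sides of the vertical midline have swapped in a mirror flip.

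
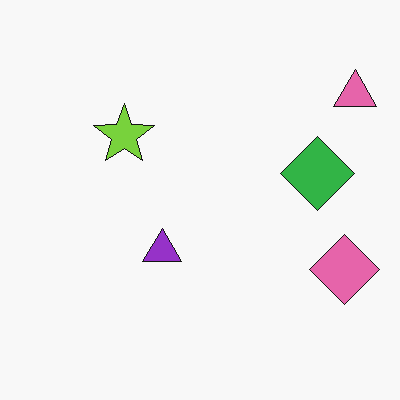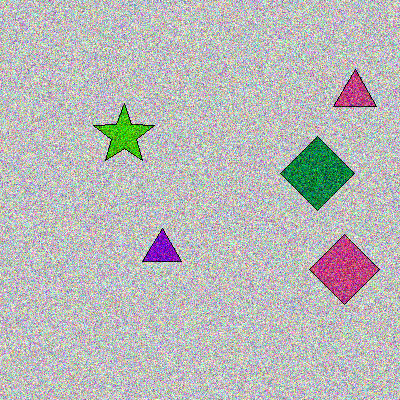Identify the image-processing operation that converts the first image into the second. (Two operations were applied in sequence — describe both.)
The second image is the first aggressively posterized, then degraded with a thick layer of grain.

Each flat color has snapped to a coarser quantized level — most visibly, the near-white background has dropped to a flat grey. Random speckle covers the whole image, including the flat background.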